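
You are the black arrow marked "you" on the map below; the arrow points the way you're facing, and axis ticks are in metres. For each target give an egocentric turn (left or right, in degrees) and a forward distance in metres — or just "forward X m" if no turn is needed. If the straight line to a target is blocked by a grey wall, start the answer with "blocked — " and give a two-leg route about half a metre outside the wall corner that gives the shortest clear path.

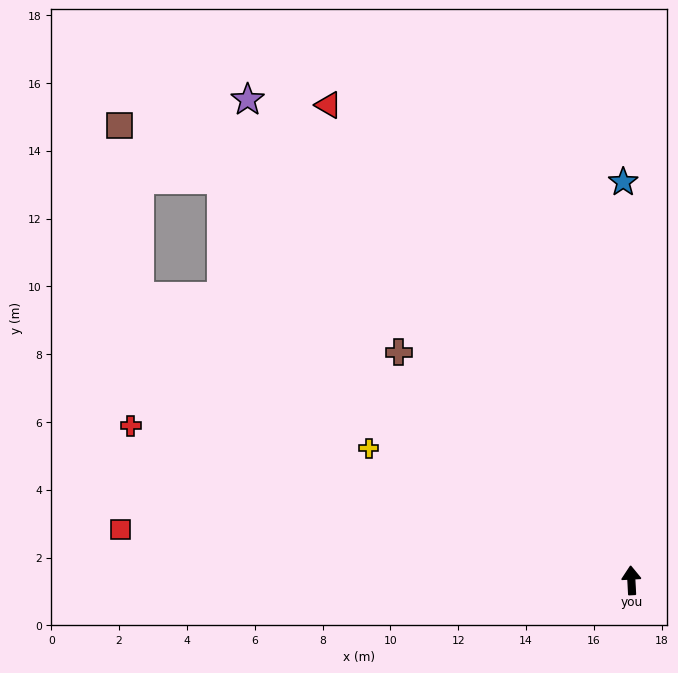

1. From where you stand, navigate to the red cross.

turn left 70°, forward 15.5 m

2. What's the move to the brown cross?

turn left 43°, forward 9.6 m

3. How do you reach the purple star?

turn left 36°, forward 18.1 m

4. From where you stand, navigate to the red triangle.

turn left 29°, forward 16.6 m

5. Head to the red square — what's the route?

turn left 81°, forward 15.1 m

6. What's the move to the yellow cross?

turn left 60°, forward 8.7 m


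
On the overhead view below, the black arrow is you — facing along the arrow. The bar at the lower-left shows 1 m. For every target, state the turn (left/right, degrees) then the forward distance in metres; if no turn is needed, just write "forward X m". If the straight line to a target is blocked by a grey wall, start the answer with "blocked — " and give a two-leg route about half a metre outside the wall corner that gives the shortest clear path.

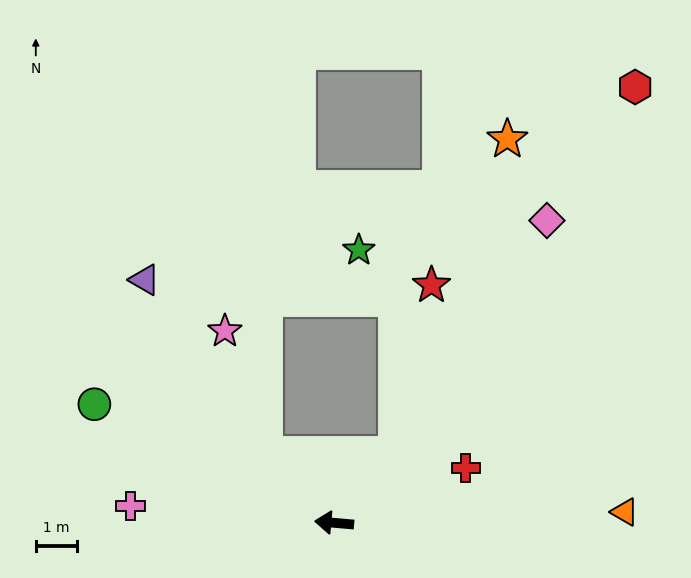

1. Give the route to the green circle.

turn right 21°, forward 6.5 m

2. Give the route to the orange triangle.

turn right 173°, forward 7.0 m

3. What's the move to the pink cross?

forward 4.9 m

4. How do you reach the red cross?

turn right 152°, forward 3.4 m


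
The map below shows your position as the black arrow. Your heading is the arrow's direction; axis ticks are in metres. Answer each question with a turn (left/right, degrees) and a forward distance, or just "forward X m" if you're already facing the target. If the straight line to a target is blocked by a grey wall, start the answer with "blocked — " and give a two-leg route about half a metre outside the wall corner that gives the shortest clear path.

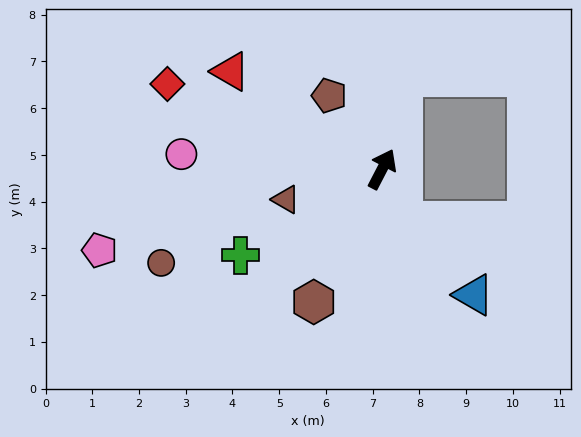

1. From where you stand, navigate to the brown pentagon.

turn left 63°, forward 1.9 m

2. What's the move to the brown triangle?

turn left 135°, forward 2.2 m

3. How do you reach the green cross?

turn left 149°, forward 3.6 m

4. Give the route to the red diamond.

turn left 96°, forward 4.9 m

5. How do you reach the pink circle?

turn left 113°, forward 4.3 m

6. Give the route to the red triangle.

turn left 85°, forward 3.9 m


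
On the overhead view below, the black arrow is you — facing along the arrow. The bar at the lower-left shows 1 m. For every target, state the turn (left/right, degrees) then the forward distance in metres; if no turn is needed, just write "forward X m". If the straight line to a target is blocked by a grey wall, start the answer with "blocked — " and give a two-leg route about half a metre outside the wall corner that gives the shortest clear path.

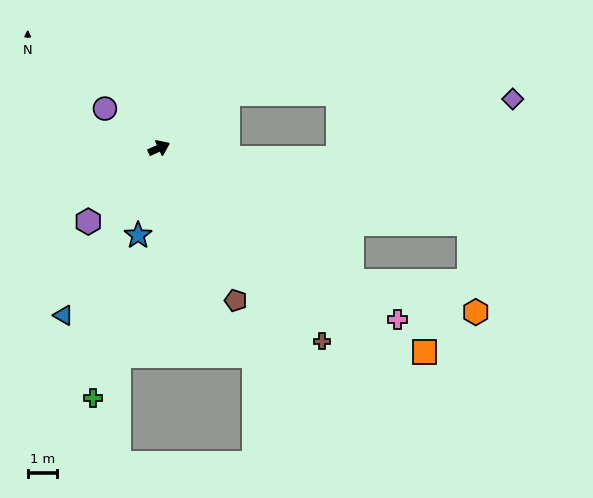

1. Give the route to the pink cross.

turn right 60°, forward 10.2 m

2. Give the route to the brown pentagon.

turn right 88°, forward 5.9 m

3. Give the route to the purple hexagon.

turn right 158°, forward 3.5 m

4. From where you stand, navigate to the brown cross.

turn right 74°, forward 8.8 m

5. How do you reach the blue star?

turn right 128°, forward 3.1 m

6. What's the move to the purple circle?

turn left 119°, forward 2.3 m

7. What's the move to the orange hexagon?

blocked — turn right 59°, forward 8.1 m, then turn left 20°, forward 4.4 m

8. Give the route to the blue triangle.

turn right 144°, forward 6.7 m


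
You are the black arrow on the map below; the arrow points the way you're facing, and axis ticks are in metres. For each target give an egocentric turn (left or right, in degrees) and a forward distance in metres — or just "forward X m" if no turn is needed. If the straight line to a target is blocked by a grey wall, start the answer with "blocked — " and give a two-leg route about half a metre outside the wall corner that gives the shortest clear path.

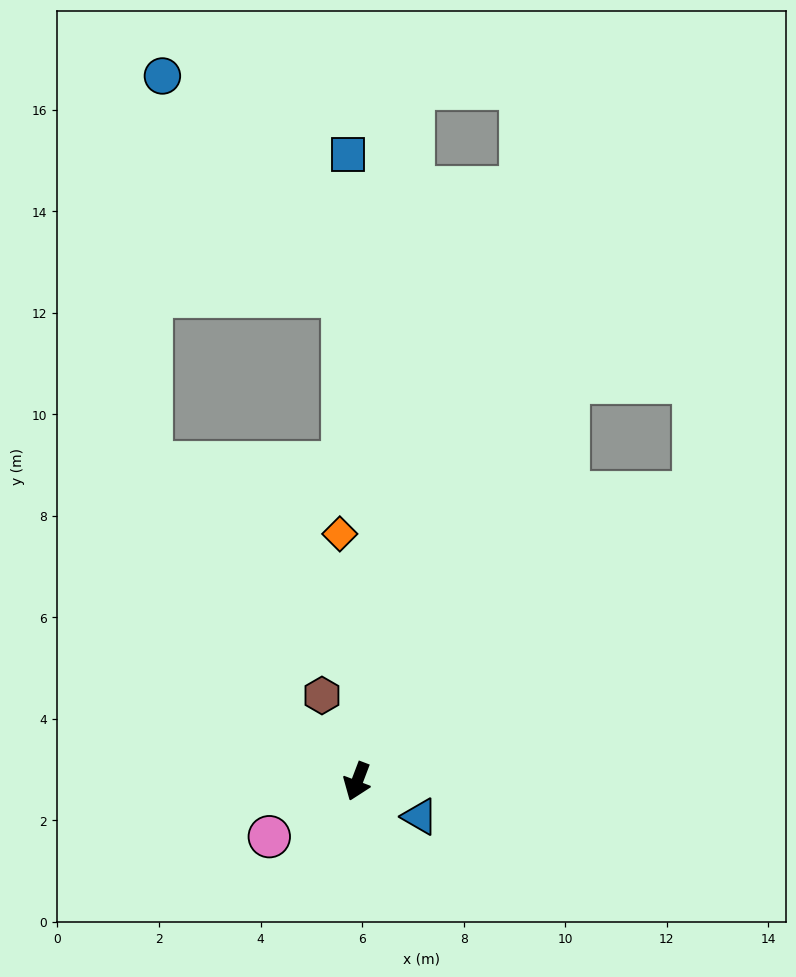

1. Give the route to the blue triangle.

turn left 81°, forward 1.4 m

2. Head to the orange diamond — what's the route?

turn right 155°, forward 4.9 m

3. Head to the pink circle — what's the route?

turn right 37°, forward 2.0 m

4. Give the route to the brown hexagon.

turn right 137°, forward 1.8 m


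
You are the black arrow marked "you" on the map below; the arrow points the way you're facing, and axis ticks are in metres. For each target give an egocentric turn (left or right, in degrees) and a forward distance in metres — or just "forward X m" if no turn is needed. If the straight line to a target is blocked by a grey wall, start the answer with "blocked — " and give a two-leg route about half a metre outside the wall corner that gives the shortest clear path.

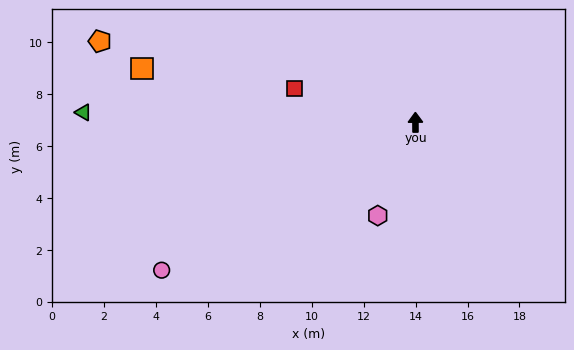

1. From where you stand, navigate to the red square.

turn left 74°, forward 4.8 m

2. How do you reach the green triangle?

turn left 88°, forward 12.8 m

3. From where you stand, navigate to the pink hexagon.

turn left 158°, forward 3.9 m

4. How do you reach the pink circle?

turn left 120°, forward 11.3 m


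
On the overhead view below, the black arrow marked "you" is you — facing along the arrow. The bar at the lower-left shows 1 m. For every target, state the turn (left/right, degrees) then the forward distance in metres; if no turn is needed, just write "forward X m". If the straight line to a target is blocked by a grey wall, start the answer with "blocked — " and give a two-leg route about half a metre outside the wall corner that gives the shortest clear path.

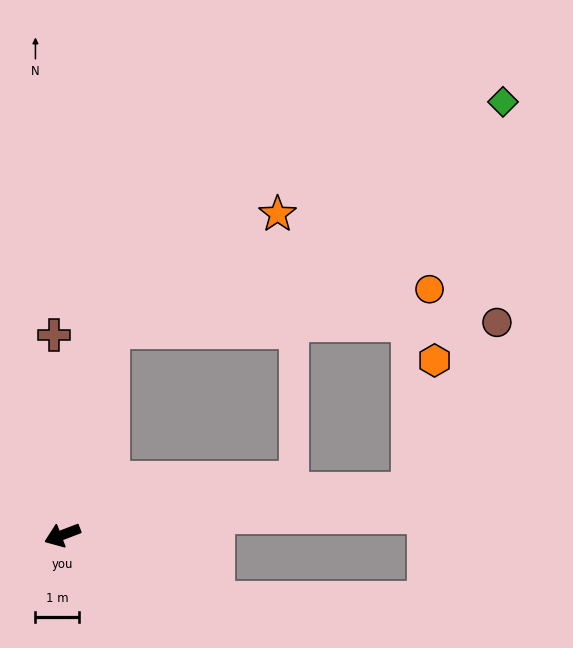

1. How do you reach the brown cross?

turn right 109°, forward 4.6 m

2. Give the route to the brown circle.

blocked — turn left 166°, forward 8.0 m, then turn left 56°, forward 4.4 m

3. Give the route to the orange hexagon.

blocked — turn left 166°, forward 8.0 m, then turn left 72°, forward 3.1 m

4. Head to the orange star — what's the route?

blocked — turn right 124°, forward 4.8 m, then turn right 42°, forward 4.7 m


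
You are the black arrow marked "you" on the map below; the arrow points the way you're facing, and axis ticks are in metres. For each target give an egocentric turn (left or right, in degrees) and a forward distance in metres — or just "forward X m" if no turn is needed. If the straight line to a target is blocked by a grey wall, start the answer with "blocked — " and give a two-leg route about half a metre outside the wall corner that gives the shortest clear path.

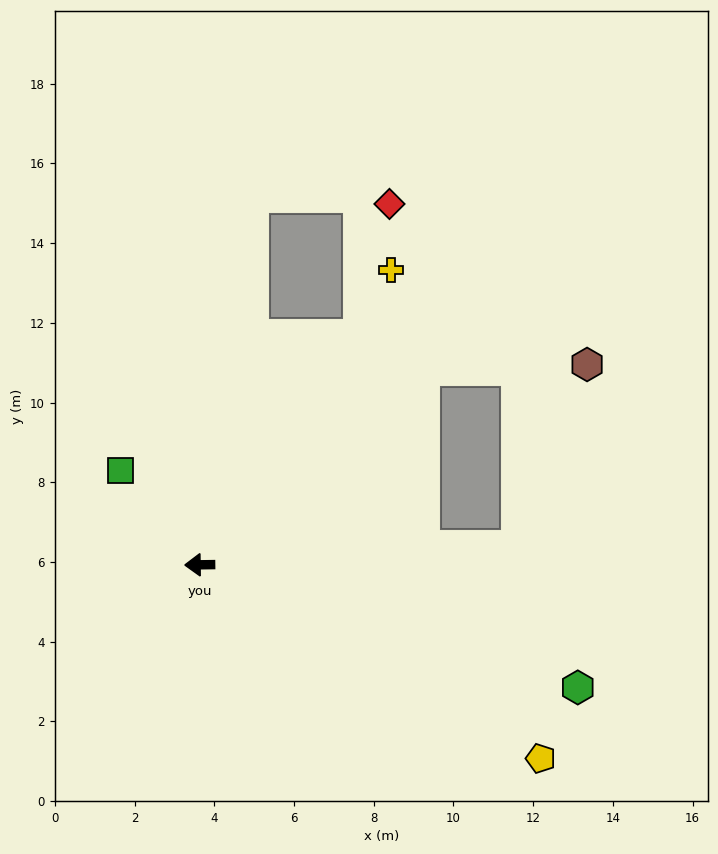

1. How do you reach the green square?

turn right 51°, forward 3.1 m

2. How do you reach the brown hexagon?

blocked — turn right 140°, forward 7.4 m, then turn right 39°, forward 4.1 m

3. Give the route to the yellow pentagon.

turn left 150°, forward 9.8 m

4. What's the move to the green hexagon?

turn left 161°, forward 10.0 m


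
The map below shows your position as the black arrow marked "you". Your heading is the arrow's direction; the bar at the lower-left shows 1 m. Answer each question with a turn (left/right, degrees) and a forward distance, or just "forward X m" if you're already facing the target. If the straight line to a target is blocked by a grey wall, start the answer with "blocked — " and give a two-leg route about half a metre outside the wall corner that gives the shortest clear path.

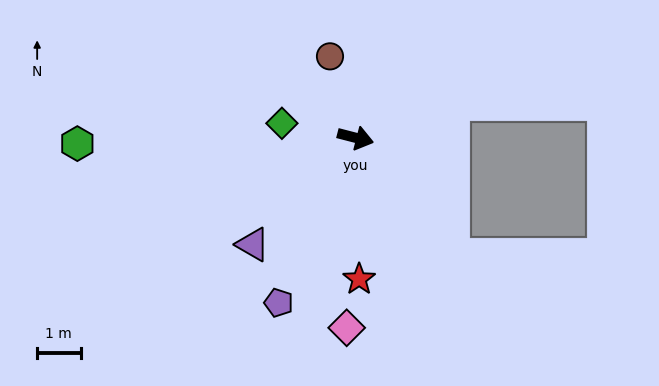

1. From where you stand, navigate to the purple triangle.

turn right 119°, forward 3.4 m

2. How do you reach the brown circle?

turn left 122°, forward 2.0 m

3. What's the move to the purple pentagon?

turn right 101°, forward 4.2 m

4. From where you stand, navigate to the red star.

turn right 74°, forward 3.3 m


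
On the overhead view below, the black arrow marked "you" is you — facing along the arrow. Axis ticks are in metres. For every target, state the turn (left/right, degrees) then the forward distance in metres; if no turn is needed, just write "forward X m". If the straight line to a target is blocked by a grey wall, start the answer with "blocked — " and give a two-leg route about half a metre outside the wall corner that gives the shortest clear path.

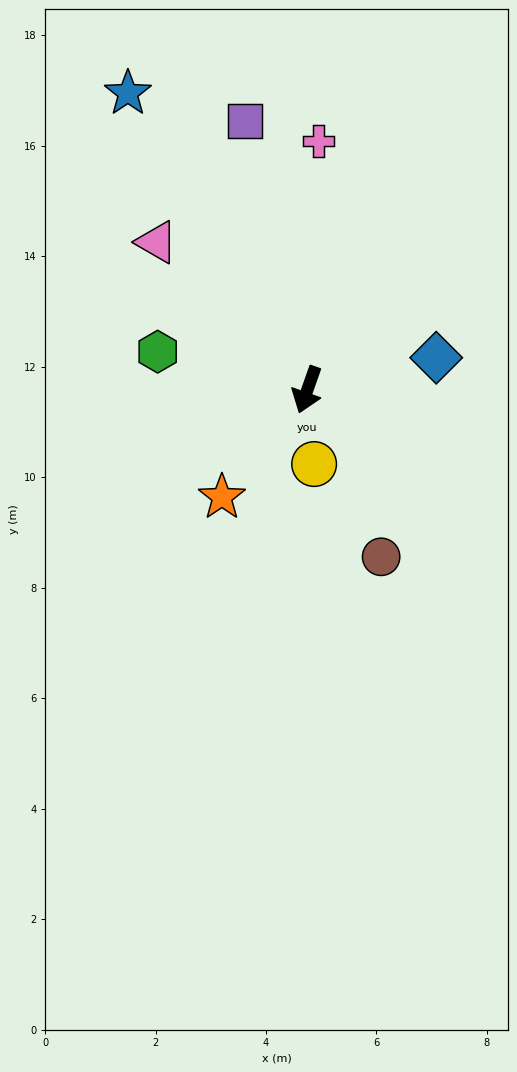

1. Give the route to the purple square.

turn right 147°, forward 5.0 m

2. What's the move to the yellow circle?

turn left 25°, forward 1.4 m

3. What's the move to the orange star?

turn right 19°, forward 2.5 m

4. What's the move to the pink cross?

turn right 163°, forward 4.5 m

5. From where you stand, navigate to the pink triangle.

turn right 115°, forward 3.8 m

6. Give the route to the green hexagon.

turn right 85°, forward 2.8 m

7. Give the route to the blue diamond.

turn left 123°, forward 2.4 m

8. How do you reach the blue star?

turn right 129°, forward 6.3 m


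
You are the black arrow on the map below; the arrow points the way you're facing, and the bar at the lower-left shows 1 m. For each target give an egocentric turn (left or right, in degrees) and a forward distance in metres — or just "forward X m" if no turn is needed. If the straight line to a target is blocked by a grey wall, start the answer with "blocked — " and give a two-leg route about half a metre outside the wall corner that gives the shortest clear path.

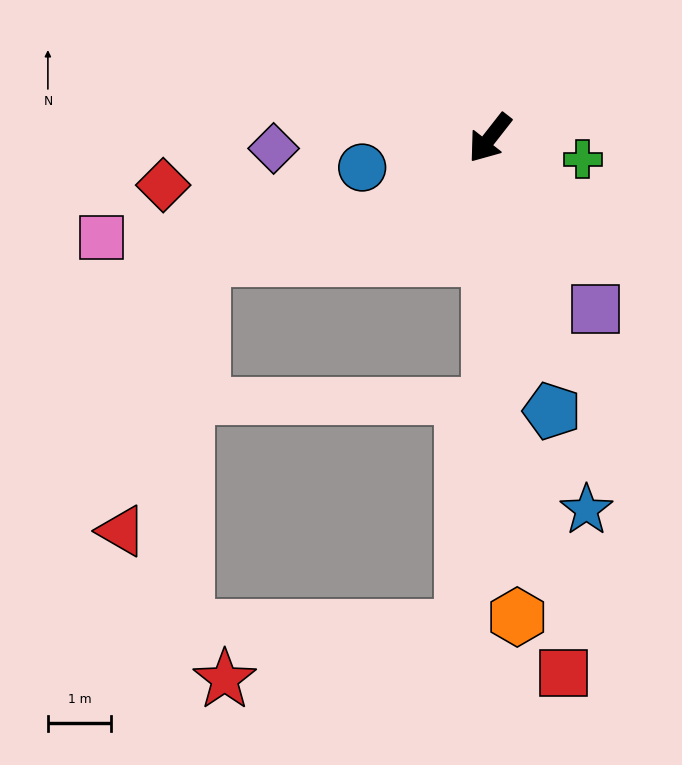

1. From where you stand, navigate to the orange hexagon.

turn left 41°, forward 7.6 m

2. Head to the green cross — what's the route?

turn left 115°, forward 1.5 m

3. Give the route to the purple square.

turn left 70°, forward 3.2 m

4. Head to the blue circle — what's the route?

turn right 39°, forward 2.1 m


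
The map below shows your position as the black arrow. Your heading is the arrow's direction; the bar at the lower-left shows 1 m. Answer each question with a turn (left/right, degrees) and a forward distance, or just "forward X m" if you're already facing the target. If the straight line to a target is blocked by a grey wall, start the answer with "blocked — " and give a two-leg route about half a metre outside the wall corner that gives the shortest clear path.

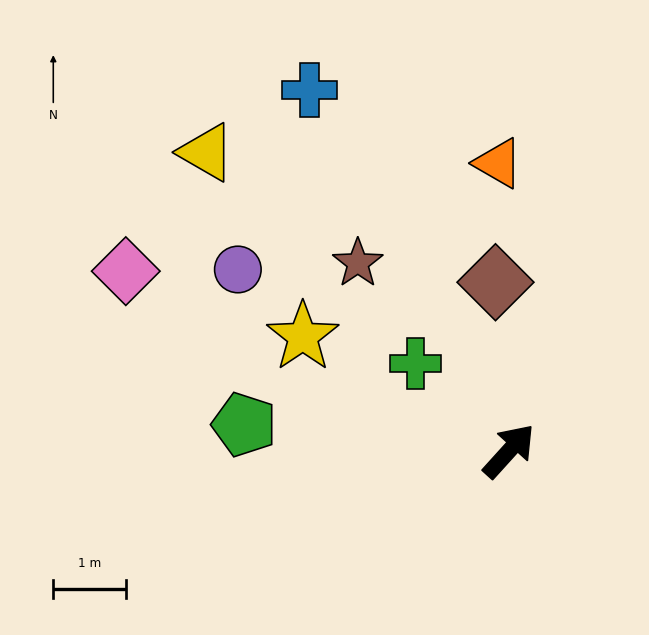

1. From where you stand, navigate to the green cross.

turn left 89°, forward 1.8 m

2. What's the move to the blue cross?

turn left 71°, forward 5.7 m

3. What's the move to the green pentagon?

turn left 126°, forward 3.7 m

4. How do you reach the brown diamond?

turn left 47°, forward 2.3 m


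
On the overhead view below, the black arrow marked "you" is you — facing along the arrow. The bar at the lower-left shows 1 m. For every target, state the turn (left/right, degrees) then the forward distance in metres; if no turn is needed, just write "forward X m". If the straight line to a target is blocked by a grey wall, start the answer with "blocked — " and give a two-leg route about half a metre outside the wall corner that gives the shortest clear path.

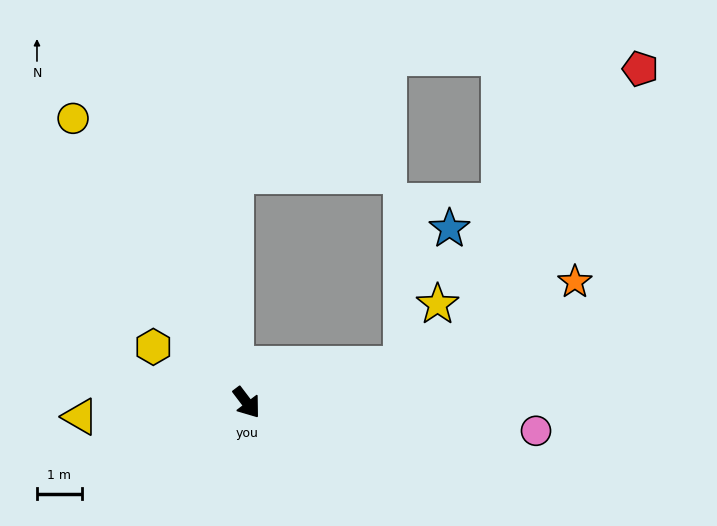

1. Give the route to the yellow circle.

turn left 174°, forward 7.4 m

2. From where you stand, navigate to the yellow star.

blocked — turn left 66°, forward 3.6 m, then turn left 47°, forward 1.6 m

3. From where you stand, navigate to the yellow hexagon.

turn right 158°, forward 2.4 m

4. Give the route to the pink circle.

turn left 47°, forward 6.5 m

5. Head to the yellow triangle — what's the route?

turn right 122°, forward 3.7 m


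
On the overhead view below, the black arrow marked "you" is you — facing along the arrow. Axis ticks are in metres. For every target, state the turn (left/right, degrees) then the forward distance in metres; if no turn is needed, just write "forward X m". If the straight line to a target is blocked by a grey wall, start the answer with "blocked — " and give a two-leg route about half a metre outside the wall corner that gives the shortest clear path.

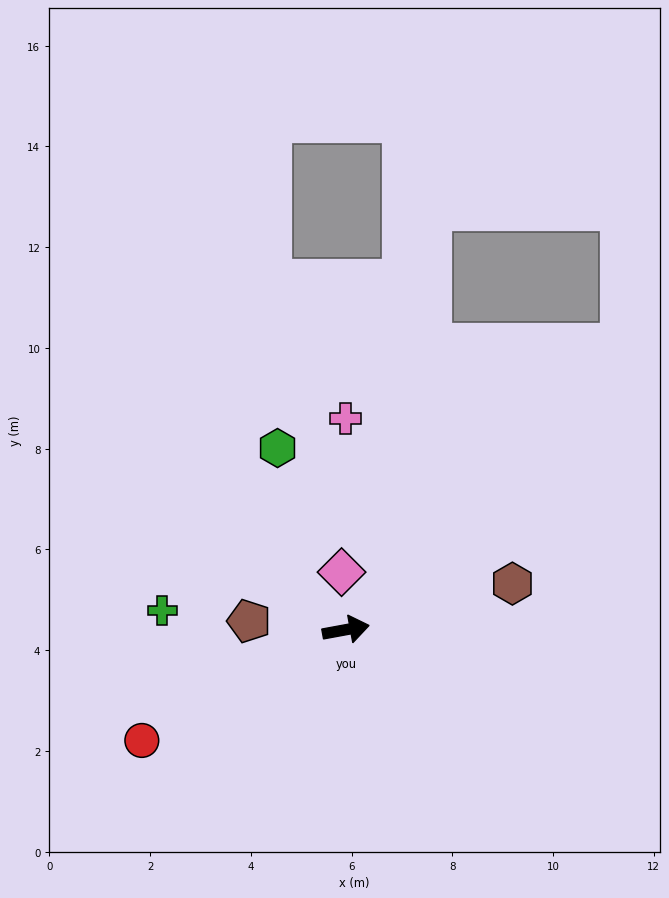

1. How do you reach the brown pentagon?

turn left 164°, forward 1.9 m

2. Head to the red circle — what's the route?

turn right 162°, forward 4.6 m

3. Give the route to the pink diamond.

turn left 84°, forward 1.1 m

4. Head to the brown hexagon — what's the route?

turn left 5°, forward 3.4 m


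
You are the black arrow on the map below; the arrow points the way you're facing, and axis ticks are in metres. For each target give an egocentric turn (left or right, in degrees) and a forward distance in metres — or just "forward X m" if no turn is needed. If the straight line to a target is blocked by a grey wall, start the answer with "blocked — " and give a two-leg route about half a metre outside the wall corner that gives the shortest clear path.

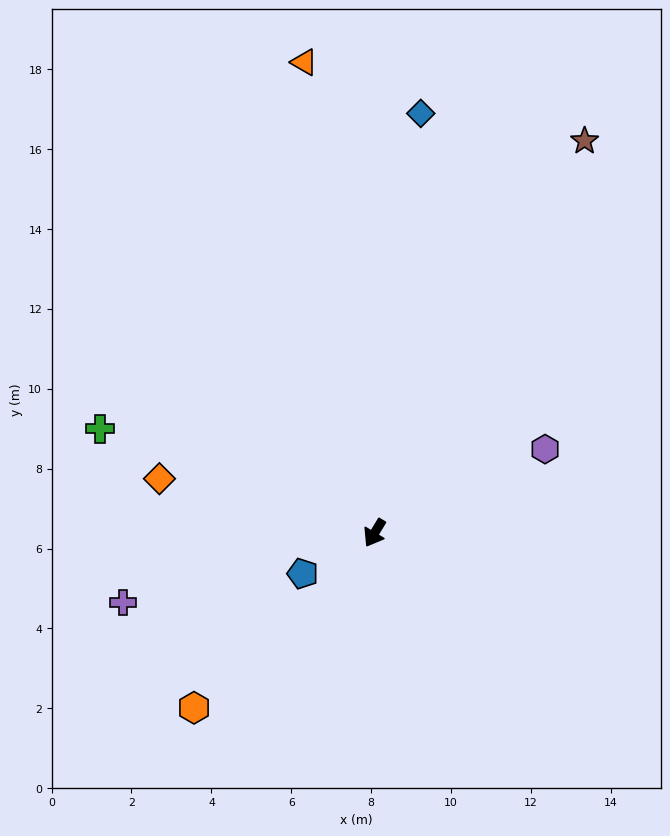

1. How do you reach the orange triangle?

turn right 140°, forward 11.9 m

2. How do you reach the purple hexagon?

turn left 147°, forward 4.8 m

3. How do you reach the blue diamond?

turn right 155°, forward 10.6 m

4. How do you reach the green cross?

turn right 80°, forward 7.4 m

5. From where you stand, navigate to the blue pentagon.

turn right 29°, forward 2.1 m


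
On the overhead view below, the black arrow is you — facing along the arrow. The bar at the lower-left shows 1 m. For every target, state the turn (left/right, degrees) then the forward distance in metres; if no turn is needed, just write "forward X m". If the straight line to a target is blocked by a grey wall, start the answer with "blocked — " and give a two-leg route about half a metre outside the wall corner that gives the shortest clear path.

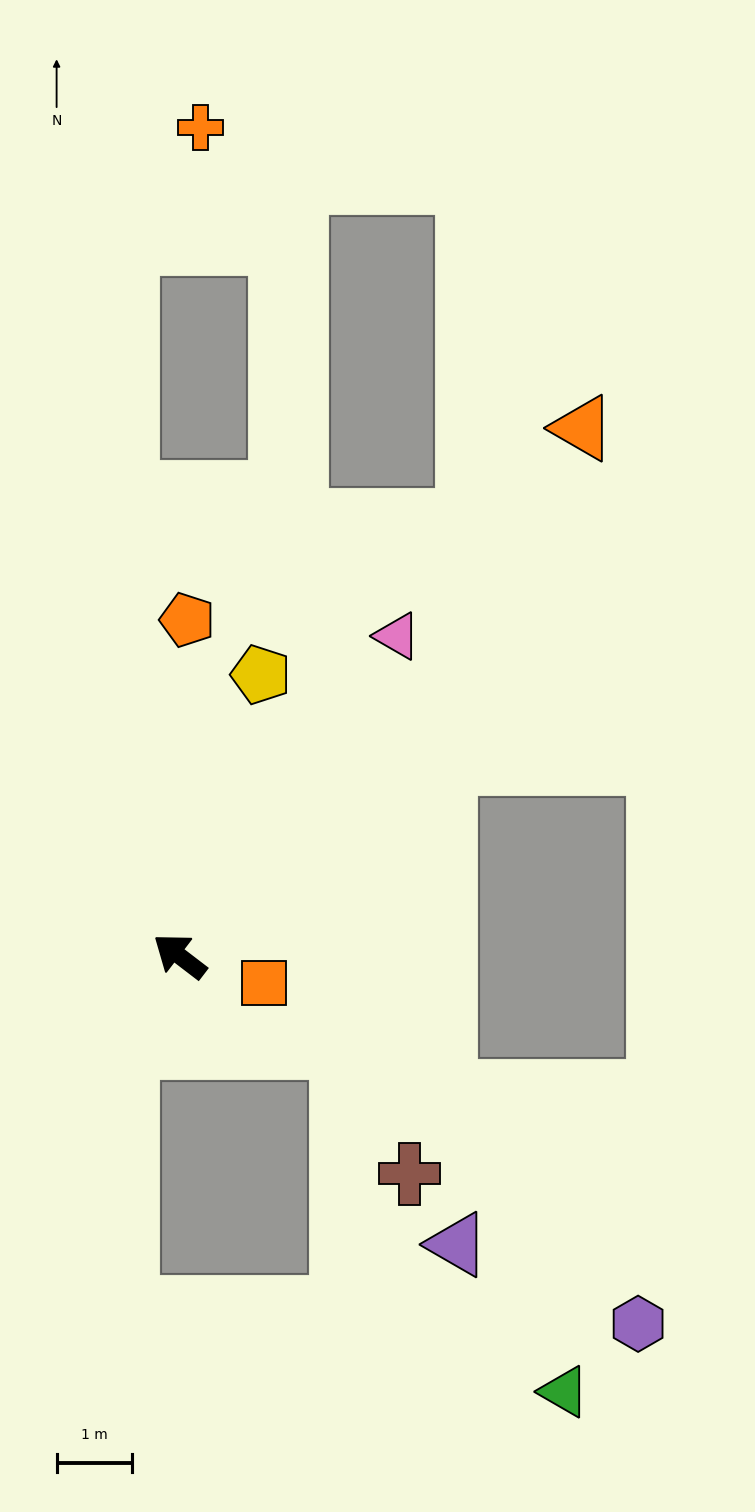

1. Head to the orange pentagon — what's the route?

turn right 54°, forward 4.4 m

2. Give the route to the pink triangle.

turn right 87°, forward 5.1 m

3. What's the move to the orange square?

turn right 160°, forward 1.2 m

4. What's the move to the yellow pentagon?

turn right 69°, forward 3.9 m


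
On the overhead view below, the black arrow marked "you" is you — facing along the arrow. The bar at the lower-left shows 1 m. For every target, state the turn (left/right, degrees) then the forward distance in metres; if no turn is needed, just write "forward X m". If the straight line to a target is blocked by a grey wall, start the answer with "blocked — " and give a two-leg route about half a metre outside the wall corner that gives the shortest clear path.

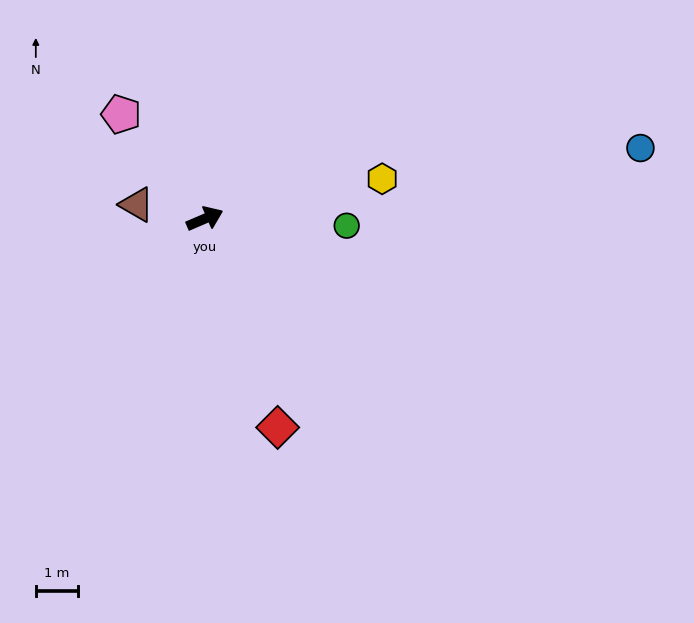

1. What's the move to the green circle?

turn right 26°, forward 3.4 m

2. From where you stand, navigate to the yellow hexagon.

turn right 11°, forward 4.3 m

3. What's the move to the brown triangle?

turn left 145°, forward 1.6 m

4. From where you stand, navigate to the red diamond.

turn right 94°, forward 5.2 m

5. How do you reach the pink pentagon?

turn left 105°, forward 3.2 m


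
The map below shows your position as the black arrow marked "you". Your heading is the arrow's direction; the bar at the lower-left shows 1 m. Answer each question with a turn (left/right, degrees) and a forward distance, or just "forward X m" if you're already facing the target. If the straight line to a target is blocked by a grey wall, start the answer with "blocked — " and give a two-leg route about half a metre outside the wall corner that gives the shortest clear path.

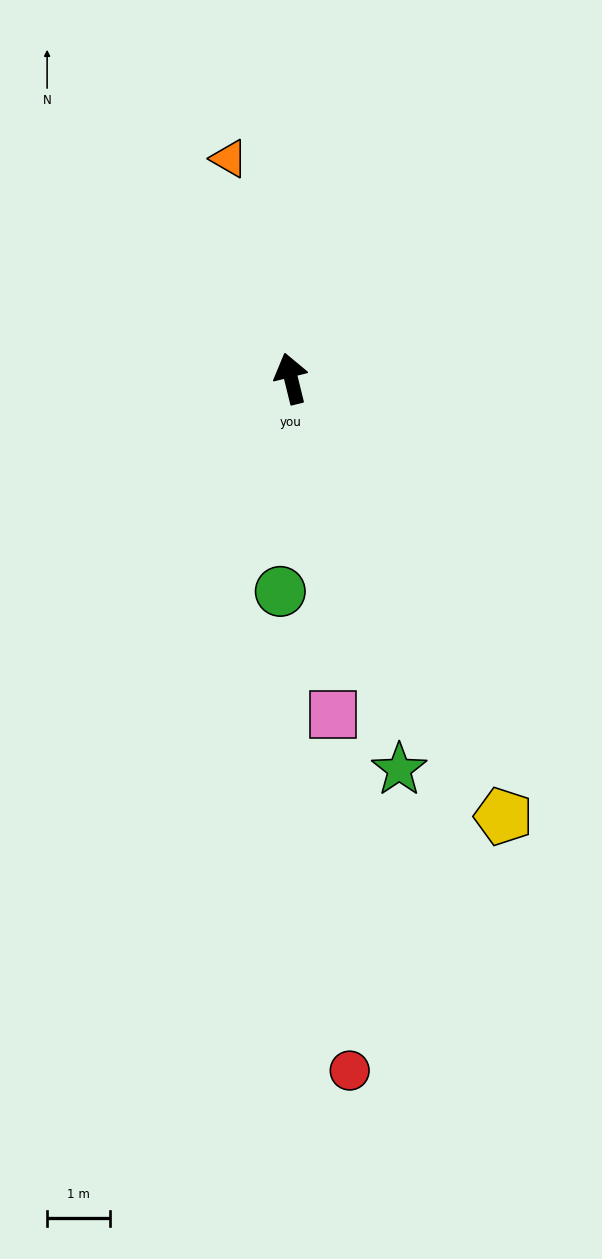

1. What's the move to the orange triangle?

forward 3.6 m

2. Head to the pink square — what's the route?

turn left 173°, forward 5.4 m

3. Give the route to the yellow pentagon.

turn right 168°, forward 7.8 m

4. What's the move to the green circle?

turn left 163°, forward 3.4 m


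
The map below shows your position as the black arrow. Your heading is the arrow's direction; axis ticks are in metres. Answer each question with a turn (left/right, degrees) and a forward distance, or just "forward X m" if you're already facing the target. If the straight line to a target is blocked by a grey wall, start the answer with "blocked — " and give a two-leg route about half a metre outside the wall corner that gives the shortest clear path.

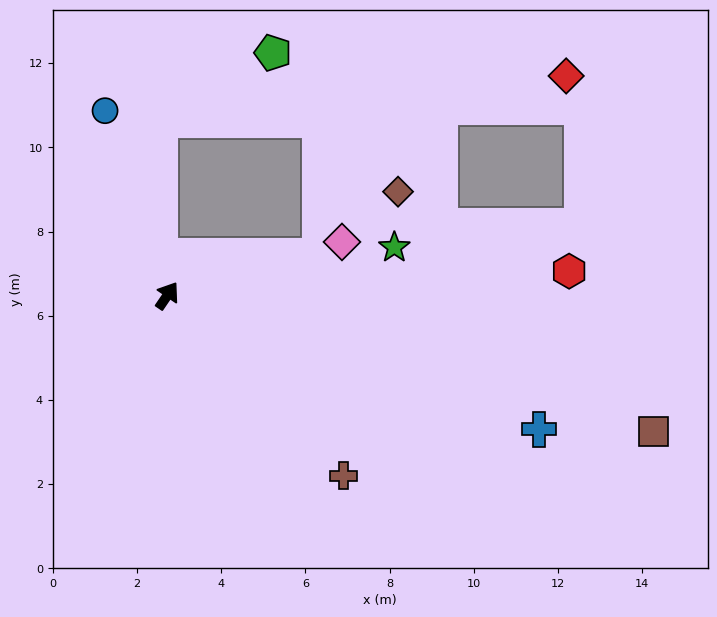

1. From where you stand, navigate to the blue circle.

turn left 53°, forward 4.6 m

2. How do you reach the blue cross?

turn right 76°, forward 9.4 m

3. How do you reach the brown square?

turn right 71°, forward 12.0 m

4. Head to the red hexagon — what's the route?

turn right 52°, forward 9.6 m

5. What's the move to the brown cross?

turn right 101°, forward 6.0 m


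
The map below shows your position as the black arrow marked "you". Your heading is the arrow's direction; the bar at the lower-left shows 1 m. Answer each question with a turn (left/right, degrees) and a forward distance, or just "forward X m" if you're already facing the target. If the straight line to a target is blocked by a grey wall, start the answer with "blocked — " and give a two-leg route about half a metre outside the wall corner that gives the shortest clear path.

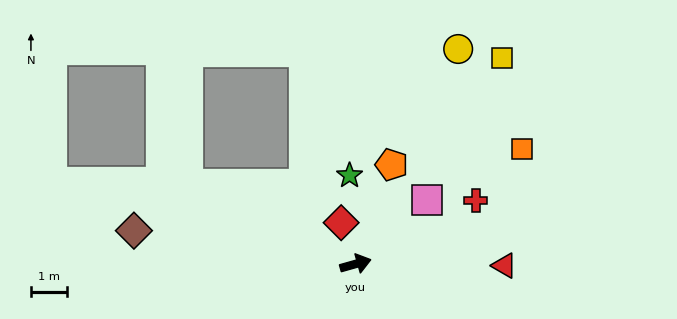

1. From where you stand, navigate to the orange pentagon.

turn left 54°, forward 2.9 m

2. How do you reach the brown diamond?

turn left 156°, forward 6.2 m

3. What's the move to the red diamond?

turn left 94°, forward 1.2 m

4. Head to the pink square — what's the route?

turn left 26°, forward 2.6 m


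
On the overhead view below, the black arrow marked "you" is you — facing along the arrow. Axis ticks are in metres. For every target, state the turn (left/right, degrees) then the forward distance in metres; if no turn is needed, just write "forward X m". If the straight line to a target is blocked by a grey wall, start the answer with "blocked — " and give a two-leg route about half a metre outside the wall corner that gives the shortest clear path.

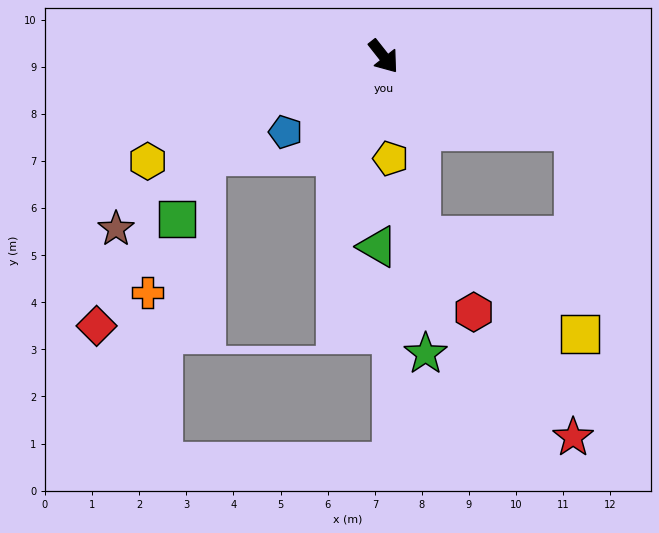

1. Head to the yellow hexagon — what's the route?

turn right 104°, forward 5.5 m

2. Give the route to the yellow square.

blocked — turn left 30°, forward 4.3 m, then turn right 67°, forward 4.3 m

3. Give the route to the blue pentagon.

turn right 91°, forward 2.6 m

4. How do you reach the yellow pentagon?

turn right 34°, forward 2.2 m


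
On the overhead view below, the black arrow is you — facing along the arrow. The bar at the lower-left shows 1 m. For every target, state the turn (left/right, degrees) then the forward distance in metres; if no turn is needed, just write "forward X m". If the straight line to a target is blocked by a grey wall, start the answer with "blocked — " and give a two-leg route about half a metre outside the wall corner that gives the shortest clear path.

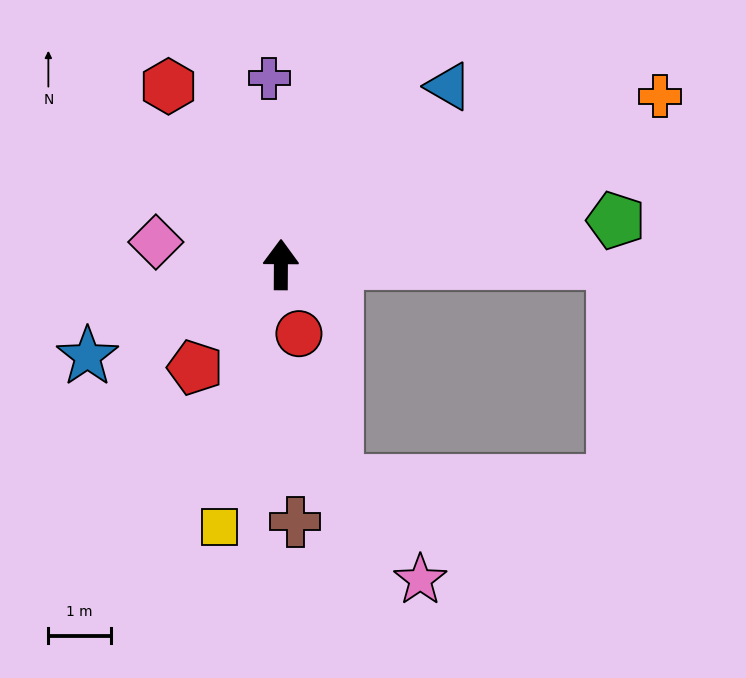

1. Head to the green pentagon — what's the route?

turn right 82°, forward 5.4 m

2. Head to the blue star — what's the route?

turn left 116°, forward 3.4 m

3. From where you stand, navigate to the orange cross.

turn right 66°, forward 6.7 m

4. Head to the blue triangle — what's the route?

turn right 43°, forward 3.9 m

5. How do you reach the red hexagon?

turn left 33°, forward 3.4 m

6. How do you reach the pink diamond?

turn left 80°, forward 2.0 m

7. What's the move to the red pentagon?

turn left 141°, forward 2.1 m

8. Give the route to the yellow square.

turn left 167°, forward 4.3 m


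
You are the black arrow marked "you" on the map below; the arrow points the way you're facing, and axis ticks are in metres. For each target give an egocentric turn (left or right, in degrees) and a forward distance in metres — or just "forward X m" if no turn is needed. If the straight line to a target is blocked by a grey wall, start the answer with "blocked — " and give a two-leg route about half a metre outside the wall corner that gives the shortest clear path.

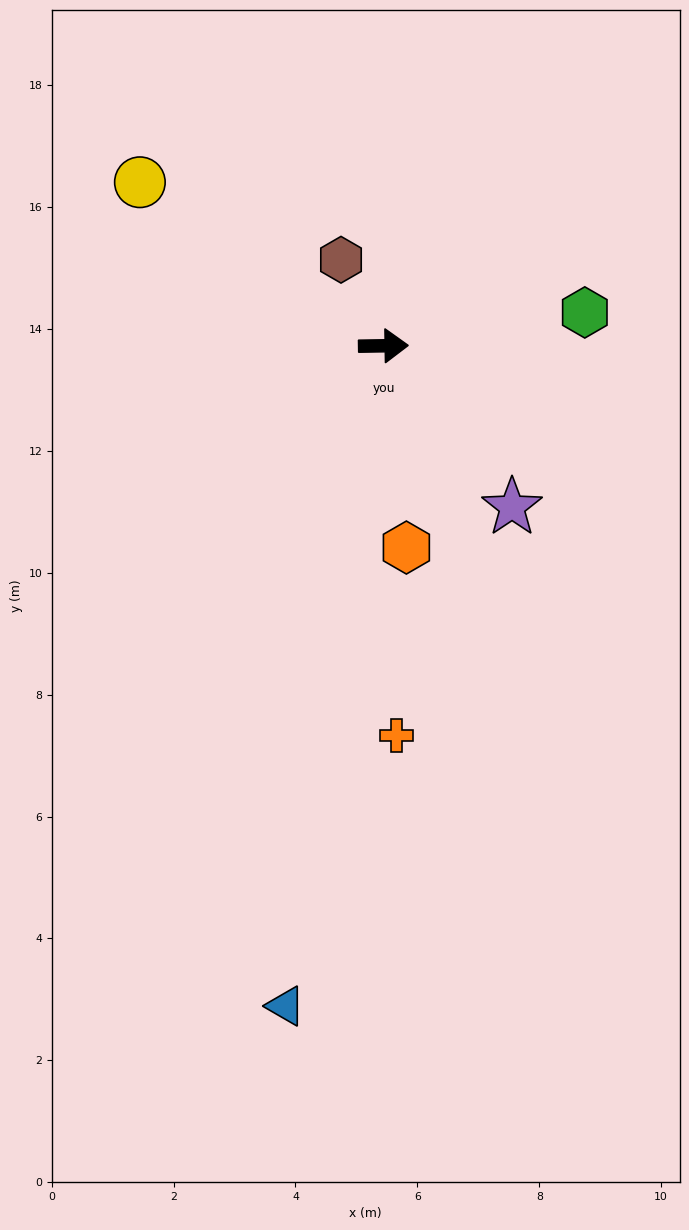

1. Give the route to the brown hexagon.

turn left 115°, forward 1.6 m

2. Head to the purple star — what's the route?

turn right 52°, forward 3.4 m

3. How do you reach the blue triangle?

turn right 99°, forward 11.0 m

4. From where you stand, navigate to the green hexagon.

turn left 9°, forward 3.4 m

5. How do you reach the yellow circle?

turn left 145°, forward 4.8 m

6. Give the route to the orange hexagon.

turn right 84°, forward 3.3 m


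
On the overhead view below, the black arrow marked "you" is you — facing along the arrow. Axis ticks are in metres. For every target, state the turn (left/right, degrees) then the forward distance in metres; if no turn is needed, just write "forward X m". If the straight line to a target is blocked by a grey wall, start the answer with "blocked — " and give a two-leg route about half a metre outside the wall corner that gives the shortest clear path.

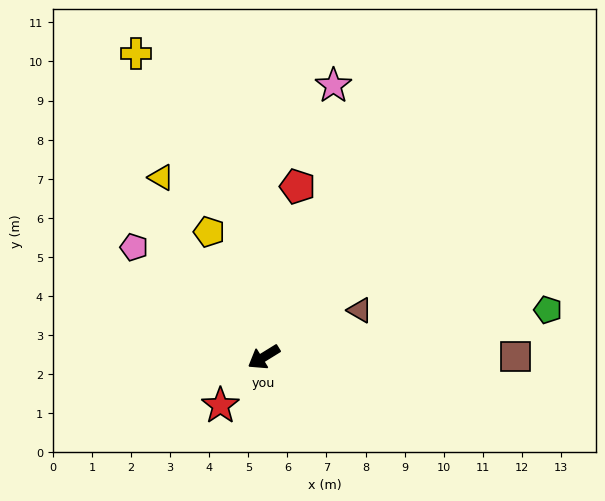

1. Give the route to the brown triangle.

turn left 174°, forward 2.7 m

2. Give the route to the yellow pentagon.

turn right 98°, forward 3.5 m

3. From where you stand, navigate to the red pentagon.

turn right 133°, forward 4.4 m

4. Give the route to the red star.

turn left 17°, forward 1.7 m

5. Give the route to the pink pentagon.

turn right 72°, forward 4.3 m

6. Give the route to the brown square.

turn left 148°, forward 6.4 m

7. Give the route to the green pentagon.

turn left 158°, forward 7.4 m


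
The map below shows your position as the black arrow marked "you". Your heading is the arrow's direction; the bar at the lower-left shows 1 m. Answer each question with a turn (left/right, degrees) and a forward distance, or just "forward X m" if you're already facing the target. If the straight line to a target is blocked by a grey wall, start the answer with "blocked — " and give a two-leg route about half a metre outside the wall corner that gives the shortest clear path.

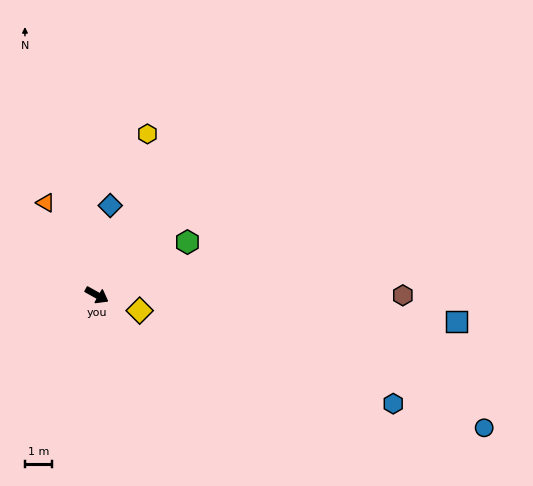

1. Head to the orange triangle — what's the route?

turn left 148°, forward 3.9 m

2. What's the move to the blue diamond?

turn left 111°, forward 3.4 m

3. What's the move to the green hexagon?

turn left 60°, forward 3.9 m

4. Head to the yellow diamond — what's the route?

turn left 9°, forward 1.7 m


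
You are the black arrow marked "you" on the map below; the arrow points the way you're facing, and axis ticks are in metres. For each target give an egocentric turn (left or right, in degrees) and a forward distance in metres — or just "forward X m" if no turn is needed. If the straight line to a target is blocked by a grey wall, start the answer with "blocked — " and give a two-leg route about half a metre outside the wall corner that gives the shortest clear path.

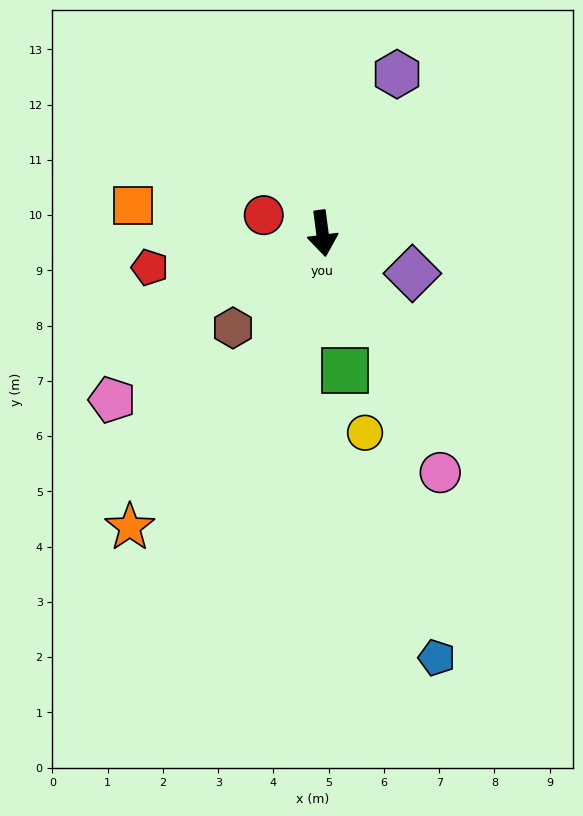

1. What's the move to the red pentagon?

turn right 86°, forward 3.2 m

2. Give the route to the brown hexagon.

turn right 51°, forward 2.4 m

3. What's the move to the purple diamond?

turn left 59°, forward 1.8 m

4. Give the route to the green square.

forward 2.5 m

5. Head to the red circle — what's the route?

turn right 115°, forward 1.1 m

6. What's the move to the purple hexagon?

turn left 147°, forward 3.2 m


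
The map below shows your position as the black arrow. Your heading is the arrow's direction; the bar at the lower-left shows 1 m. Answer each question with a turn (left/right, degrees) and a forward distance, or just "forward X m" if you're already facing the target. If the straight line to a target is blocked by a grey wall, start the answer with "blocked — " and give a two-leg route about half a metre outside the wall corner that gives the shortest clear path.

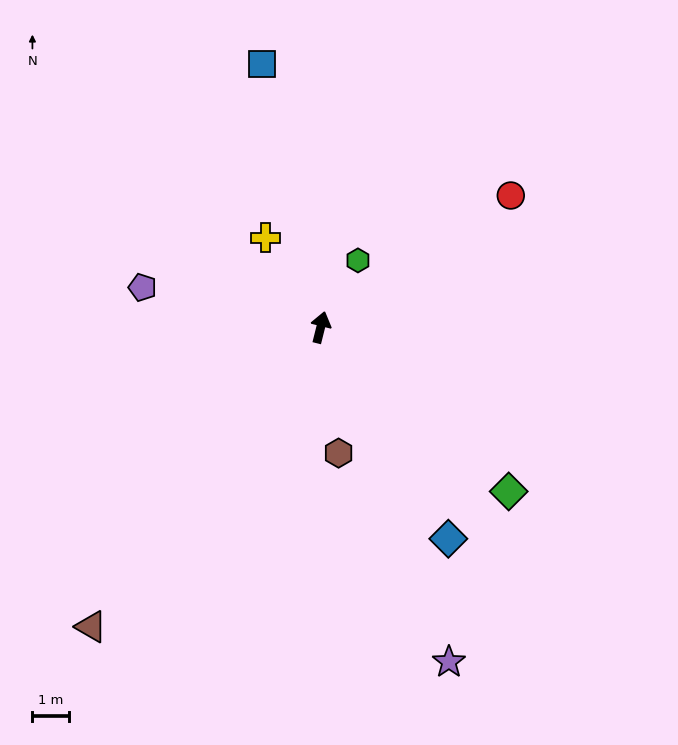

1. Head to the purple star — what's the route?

turn right 145°, forward 9.8 m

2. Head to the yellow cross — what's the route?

turn left 46°, forward 2.9 m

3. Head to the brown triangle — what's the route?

turn left 157°, forward 10.3 m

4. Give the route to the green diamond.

turn right 117°, forward 6.8 m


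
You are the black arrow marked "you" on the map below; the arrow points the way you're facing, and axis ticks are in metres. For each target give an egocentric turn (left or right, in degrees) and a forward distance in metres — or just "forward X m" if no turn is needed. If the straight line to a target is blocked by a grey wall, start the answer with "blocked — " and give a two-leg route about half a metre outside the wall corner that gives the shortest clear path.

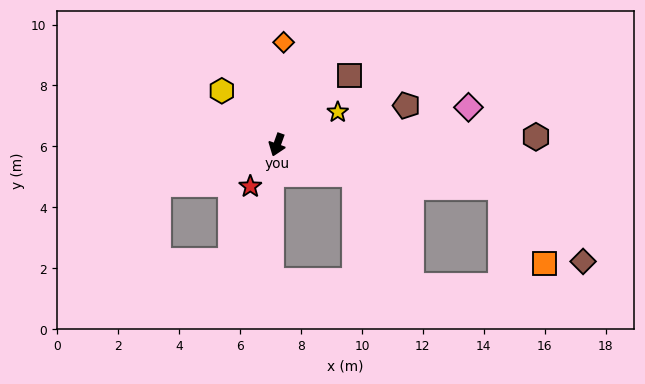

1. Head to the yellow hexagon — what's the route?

turn right 115°, forward 2.5 m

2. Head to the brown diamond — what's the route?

blocked — turn left 99°, forward 7.5 m, then turn right 31°, forward 3.6 m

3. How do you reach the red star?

turn right 13°, forward 1.6 m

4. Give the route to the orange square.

blocked — turn left 99°, forward 7.5 m, then turn right 49°, forward 2.9 m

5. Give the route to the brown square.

turn left 153°, forward 3.3 m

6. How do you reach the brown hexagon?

turn left 112°, forward 8.5 m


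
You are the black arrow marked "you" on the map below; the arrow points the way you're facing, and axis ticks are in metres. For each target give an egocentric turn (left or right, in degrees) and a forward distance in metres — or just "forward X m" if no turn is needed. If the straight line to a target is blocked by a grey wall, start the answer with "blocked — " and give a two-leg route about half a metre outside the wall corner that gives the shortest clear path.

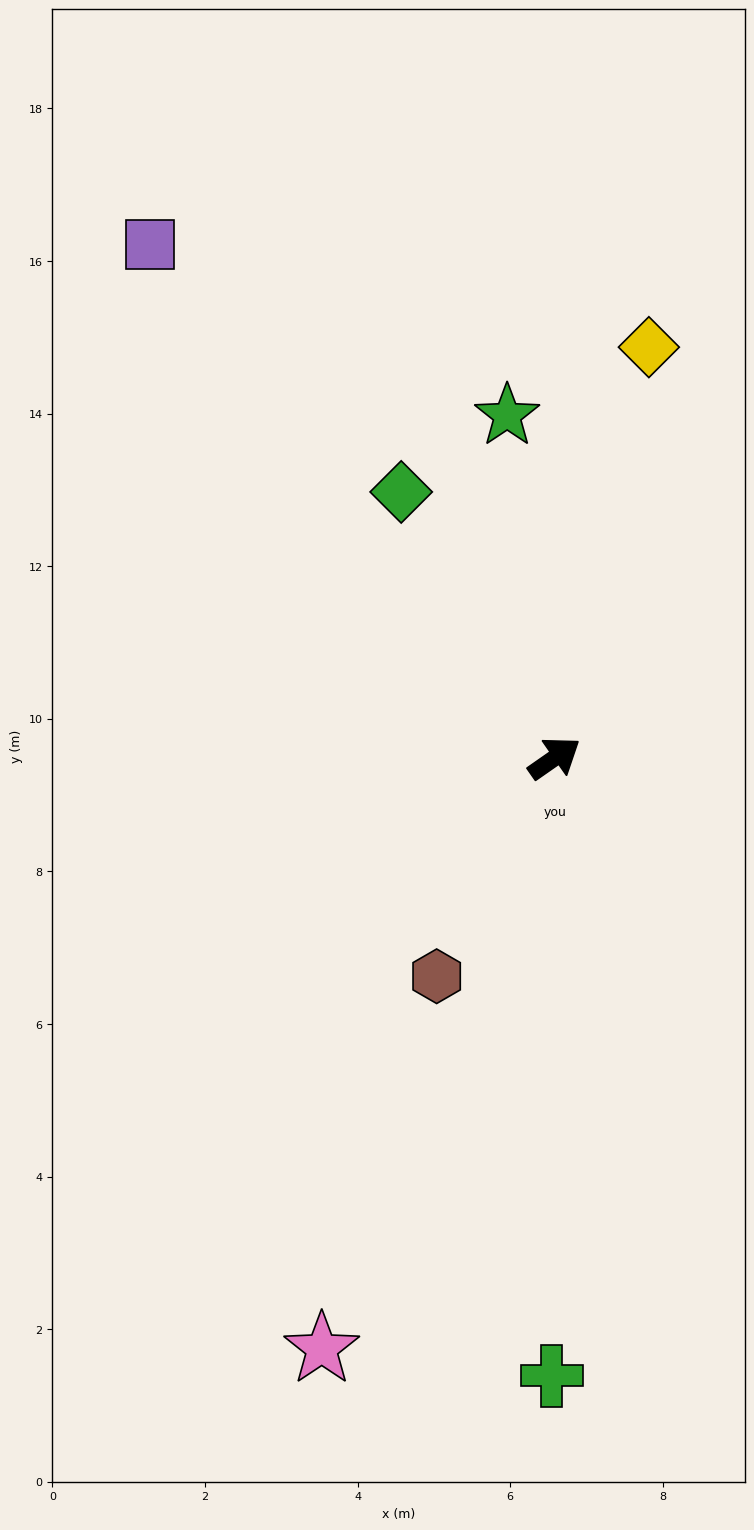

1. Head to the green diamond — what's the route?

turn left 85°, forward 4.0 m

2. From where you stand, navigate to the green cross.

turn right 125°, forward 8.1 m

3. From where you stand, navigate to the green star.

turn left 63°, forward 4.5 m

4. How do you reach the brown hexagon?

turn right 153°, forward 3.3 m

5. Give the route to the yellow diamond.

turn left 42°, forward 5.5 m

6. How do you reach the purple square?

turn left 93°, forward 8.6 m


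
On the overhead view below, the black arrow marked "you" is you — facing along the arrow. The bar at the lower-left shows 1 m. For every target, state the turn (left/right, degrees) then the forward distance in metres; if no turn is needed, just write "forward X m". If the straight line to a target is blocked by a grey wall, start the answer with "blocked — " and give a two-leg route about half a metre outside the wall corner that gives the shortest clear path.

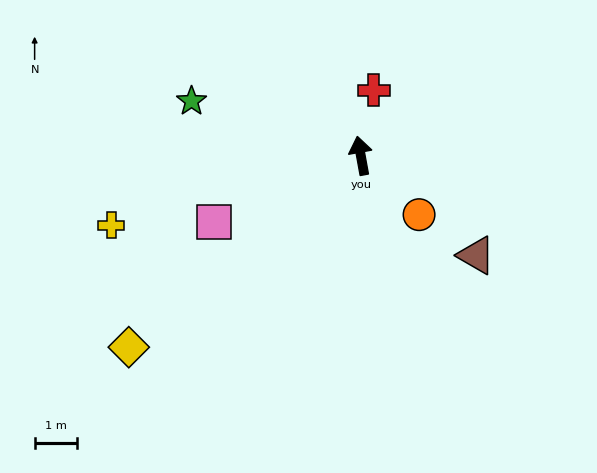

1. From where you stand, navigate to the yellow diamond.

turn left 119°, forward 7.1 m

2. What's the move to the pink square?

turn left 104°, forward 3.8 m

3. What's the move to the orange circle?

turn right 146°, forward 1.9 m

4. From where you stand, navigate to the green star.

turn left 62°, forward 4.2 m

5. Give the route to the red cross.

turn right 22°, forward 1.6 m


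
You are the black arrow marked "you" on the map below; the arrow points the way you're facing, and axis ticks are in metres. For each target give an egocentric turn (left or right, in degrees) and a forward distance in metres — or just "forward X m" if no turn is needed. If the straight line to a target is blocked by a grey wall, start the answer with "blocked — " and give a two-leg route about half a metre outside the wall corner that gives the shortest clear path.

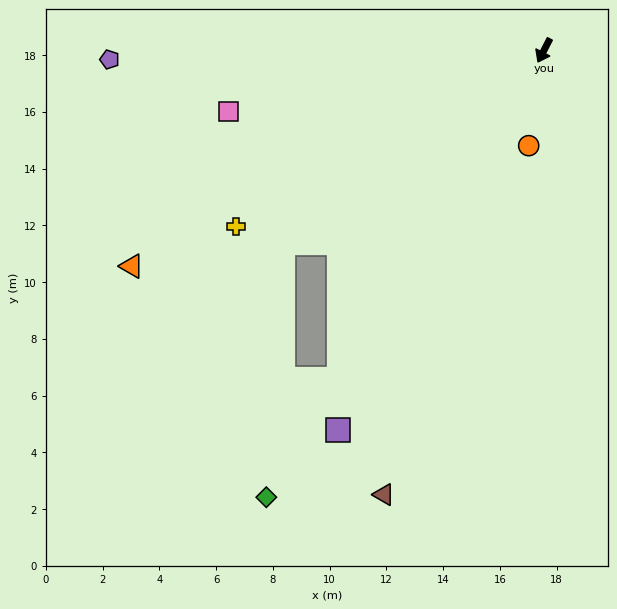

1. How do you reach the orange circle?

turn left 18°, forward 3.4 m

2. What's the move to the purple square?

forward 15.2 m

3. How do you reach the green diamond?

turn right 5°, forward 18.5 m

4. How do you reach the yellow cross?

turn right 33°, forward 12.5 m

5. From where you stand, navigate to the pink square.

turn right 52°, forward 11.3 m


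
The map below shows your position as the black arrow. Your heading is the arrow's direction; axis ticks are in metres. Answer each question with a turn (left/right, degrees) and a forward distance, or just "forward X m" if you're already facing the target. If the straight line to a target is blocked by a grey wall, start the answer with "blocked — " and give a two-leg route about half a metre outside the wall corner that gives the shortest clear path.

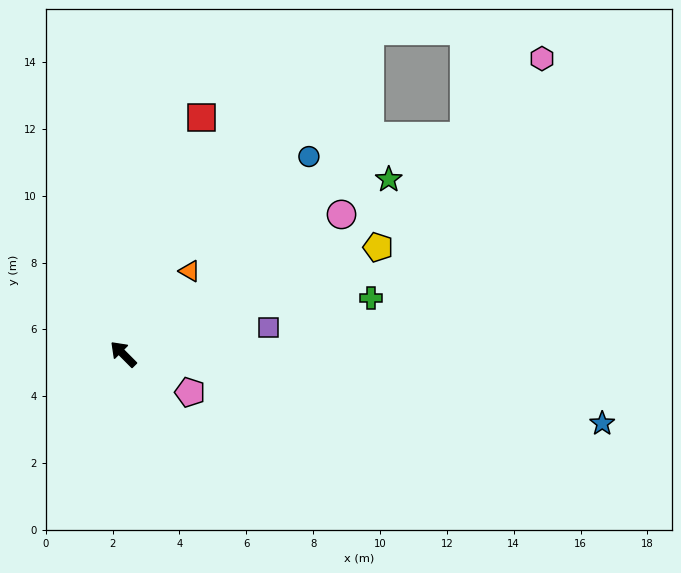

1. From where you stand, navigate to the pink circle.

turn right 102°, forward 7.8 m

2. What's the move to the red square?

turn right 63°, forward 7.5 m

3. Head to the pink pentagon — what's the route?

turn right 165°, forward 2.3 m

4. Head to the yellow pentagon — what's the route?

turn right 112°, forward 8.3 m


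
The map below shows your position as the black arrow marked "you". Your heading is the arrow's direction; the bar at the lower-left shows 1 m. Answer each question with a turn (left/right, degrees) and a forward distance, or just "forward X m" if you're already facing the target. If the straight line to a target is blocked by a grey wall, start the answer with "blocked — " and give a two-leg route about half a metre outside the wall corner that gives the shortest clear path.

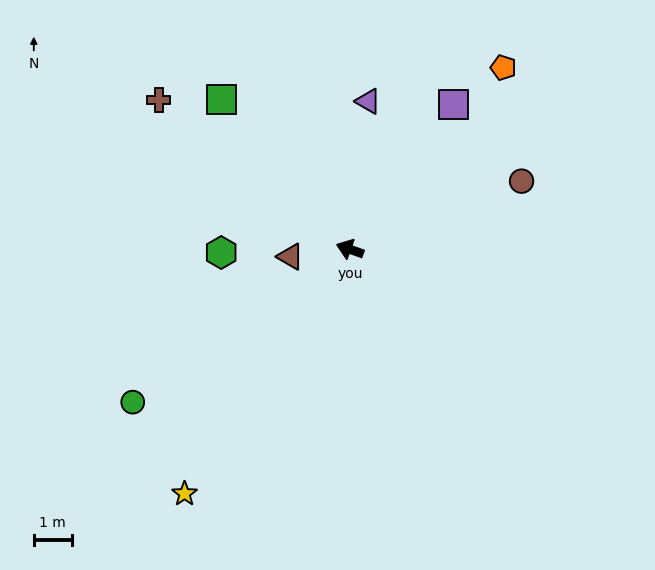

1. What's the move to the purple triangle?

turn right 77°, forward 3.9 m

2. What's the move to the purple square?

turn right 106°, forward 4.7 m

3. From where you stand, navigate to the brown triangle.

turn left 27°, forward 1.6 m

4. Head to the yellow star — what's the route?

turn left 76°, forward 7.8 m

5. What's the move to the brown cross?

turn right 18°, forward 6.4 m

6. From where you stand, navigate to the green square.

turn right 30°, forward 5.2 m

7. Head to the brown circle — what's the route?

turn right 139°, forward 4.9 m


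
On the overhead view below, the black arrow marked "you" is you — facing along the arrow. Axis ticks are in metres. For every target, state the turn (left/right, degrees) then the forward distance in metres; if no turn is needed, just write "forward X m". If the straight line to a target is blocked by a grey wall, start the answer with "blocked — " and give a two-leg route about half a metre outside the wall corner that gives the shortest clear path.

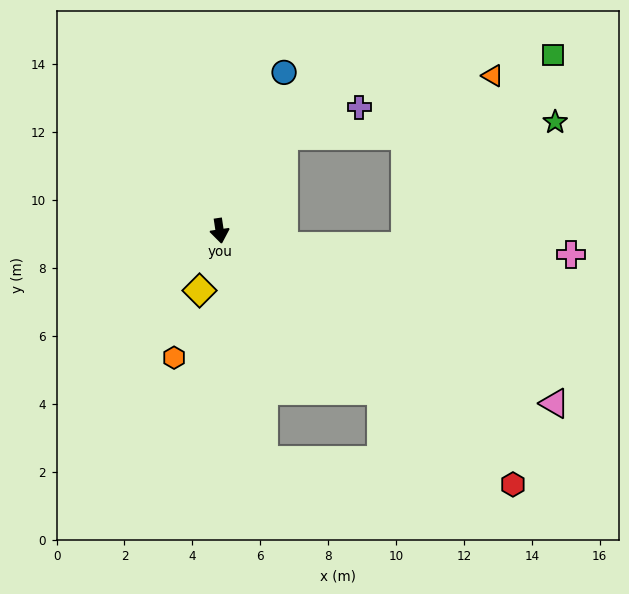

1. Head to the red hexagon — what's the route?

turn left 41°, forward 11.4 m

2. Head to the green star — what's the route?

blocked — turn left 137°, forward 3.4 m, then turn right 53°, forward 8.0 m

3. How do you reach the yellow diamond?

turn right 27°, forward 1.9 m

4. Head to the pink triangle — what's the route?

turn left 54°, forward 11.1 m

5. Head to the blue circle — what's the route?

turn left 149°, forward 5.0 m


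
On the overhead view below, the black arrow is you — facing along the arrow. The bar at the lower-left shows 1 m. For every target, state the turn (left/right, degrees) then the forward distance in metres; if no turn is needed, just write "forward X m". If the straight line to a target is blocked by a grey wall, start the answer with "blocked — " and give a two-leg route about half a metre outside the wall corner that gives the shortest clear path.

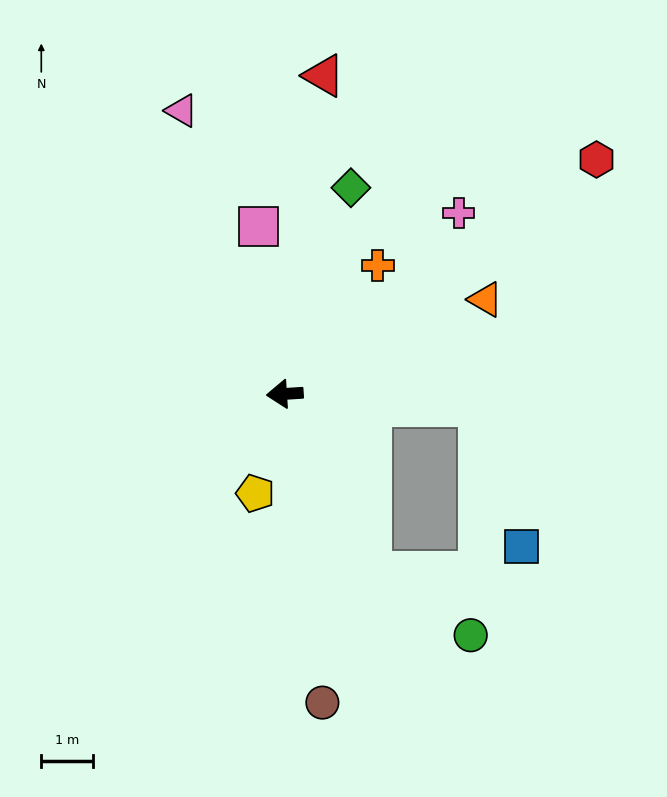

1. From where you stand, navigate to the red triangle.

turn right 101°, forward 6.2 m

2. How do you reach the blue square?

blocked — turn left 173°, forward 3.8 m, then turn right 71°, forward 2.8 m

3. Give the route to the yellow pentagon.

turn left 70°, forward 2.0 m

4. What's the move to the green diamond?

turn right 111°, forward 4.2 m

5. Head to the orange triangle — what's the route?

turn right 158°, forward 4.3 m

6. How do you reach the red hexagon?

turn right 147°, forward 7.5 m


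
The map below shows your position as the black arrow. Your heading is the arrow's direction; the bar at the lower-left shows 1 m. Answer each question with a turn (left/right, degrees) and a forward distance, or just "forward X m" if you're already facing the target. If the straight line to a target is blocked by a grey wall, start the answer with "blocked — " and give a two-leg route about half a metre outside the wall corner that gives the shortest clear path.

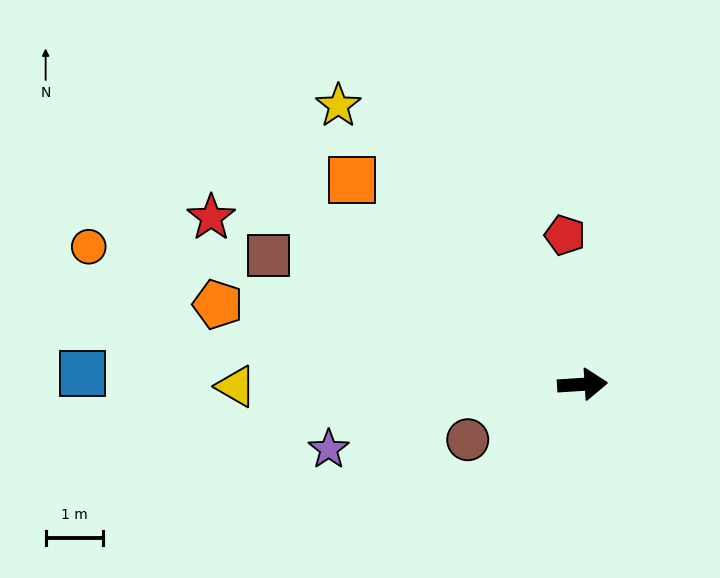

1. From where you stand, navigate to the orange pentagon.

turn left 164°, forward 6.5 m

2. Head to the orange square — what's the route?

turn left 135°, forward 5.4 m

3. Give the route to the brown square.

turn left 154°, forward 5.9 m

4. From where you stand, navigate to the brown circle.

turn right 158°, forward 2.2 m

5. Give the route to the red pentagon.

turn left 93°, forward 2.6 m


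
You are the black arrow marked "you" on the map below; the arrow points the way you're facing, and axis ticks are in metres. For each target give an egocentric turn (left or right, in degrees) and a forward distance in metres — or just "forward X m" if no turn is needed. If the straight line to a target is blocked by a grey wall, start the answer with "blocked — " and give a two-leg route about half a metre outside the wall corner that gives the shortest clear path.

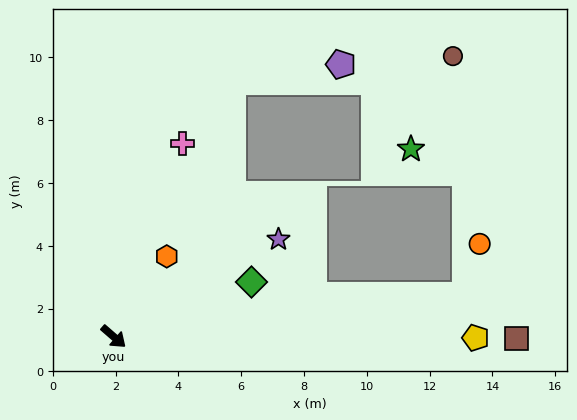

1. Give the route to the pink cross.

turn left 111°, forward 6.5 m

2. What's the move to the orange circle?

blocked — turn left 48°, forward 11.3 m, then turn left 67°, forward 1.7 m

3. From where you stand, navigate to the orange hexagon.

turn left 97°, forward 3.1 m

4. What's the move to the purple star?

turn left 72°, forward 6.1 m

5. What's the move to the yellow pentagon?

turn left 41°, forward 11.5 m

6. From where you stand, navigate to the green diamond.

turn left 63°, forward 4.7 m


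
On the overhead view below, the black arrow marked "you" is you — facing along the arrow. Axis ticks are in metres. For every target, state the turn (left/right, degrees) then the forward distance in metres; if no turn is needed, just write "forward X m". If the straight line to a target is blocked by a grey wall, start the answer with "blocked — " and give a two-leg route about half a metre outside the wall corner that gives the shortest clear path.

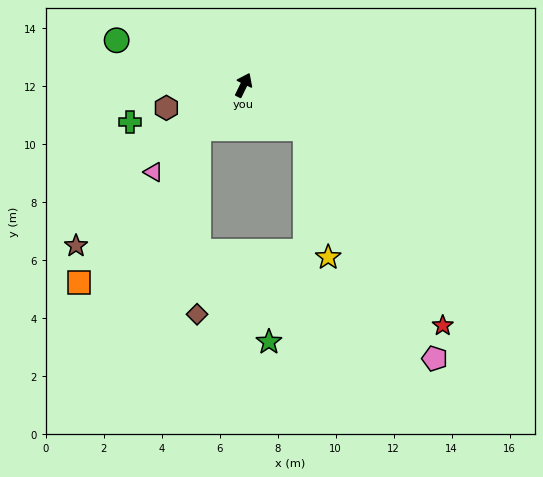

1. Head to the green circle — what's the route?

turn left 97°, forward 4.6 m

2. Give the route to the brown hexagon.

turn left 132°, forward 2.8 m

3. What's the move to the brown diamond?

blocked — turn left 160°, forward 2.2 m, then turn left 46°, forward 6.4 m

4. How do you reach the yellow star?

blocked — turn right 99°, forward 2.6 m, then turn right 45°, forward 4.5 m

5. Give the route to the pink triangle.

turn left 160°, forward 4.3 m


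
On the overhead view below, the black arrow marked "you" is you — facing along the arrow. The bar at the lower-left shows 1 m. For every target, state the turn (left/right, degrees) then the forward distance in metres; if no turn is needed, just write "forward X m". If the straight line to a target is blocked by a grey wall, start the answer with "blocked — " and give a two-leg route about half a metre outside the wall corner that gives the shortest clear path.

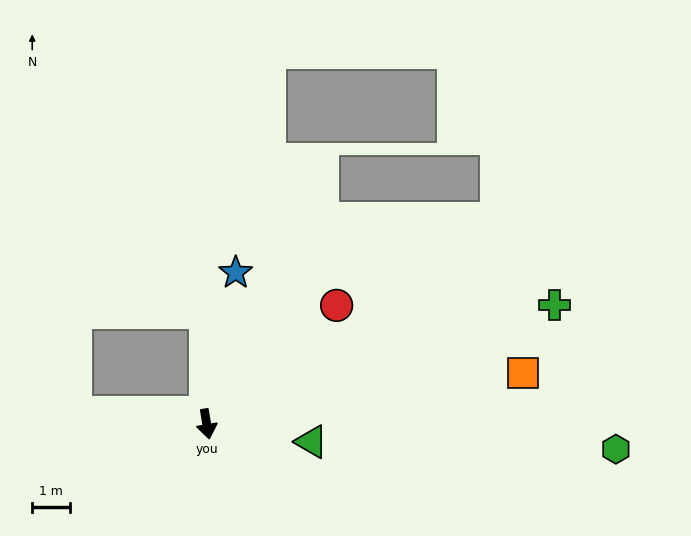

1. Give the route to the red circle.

turn left 123°, forward 4.7 m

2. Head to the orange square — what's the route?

turn left 90°, forward 8.6 m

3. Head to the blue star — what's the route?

turn left 160°, forward 4.1 m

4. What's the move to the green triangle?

turn left 71°, forward 2.8 m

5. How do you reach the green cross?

turn left 99°, forward 9.9 m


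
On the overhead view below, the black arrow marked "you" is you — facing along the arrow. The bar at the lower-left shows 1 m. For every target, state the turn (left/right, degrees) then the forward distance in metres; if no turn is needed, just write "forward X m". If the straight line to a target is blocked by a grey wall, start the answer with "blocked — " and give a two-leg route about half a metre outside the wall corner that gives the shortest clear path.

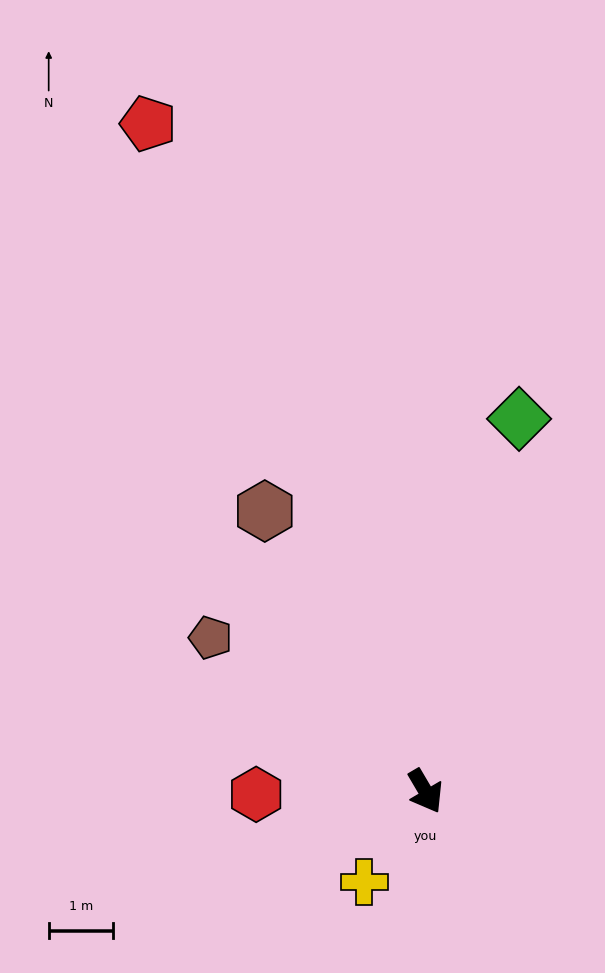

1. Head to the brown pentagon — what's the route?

turn right 156°, forward 4.1 m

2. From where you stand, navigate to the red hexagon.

turn right 119°, forward 2.6 m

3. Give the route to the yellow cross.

turn right 65°, forward 1.7 m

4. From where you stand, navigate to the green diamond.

turn left 135°, forward 6.0 m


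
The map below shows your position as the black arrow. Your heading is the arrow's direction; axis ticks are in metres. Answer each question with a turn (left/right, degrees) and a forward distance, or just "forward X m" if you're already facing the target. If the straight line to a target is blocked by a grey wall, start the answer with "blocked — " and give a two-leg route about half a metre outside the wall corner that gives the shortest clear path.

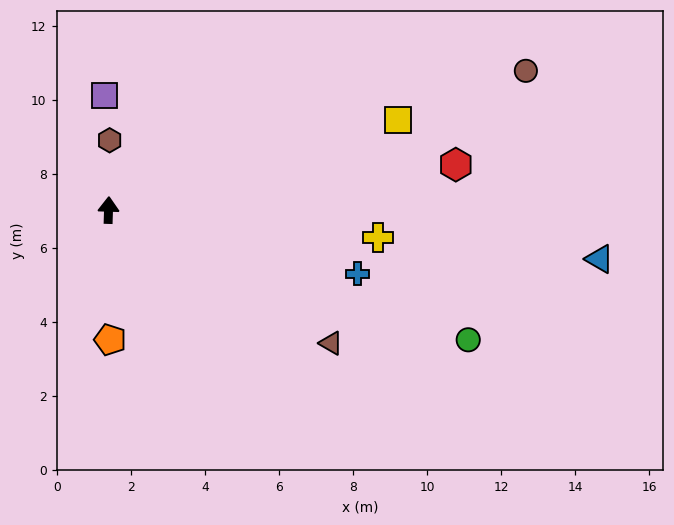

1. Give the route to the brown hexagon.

forward 1.9 m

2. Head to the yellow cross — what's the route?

turn right 94°, forward 7.3 m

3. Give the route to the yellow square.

turn right 71°, forward 8.2 m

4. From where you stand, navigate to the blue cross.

turn right 103°, forward 6.9 m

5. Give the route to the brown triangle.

turn right 119°, forward 7.0 m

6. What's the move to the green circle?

turn right 108°, forward 10.3 m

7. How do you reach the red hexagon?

turn right 81°, forward 9.5 m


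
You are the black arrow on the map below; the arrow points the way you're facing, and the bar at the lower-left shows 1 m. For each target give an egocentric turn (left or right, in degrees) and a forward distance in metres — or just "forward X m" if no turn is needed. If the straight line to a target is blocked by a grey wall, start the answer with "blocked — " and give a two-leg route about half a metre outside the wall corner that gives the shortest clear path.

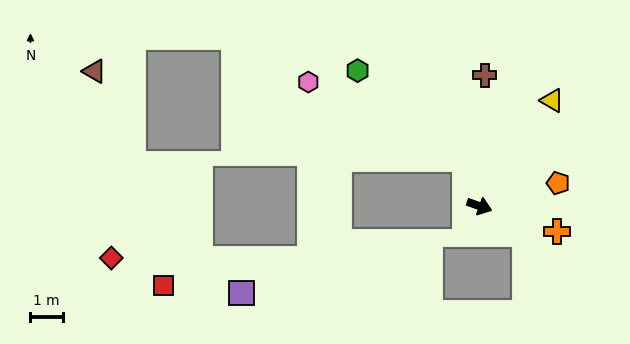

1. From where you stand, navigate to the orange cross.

forward 2.5 m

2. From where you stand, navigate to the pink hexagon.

blocked — turn left 126°, forward 1.5 m, then turn left 47°, forward 5.4 m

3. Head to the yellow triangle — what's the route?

turn left 75°, forward 3.9 m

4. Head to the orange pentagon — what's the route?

turn left 36°, forward 2.5 m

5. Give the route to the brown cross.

turn left 107°, forward 4.0 m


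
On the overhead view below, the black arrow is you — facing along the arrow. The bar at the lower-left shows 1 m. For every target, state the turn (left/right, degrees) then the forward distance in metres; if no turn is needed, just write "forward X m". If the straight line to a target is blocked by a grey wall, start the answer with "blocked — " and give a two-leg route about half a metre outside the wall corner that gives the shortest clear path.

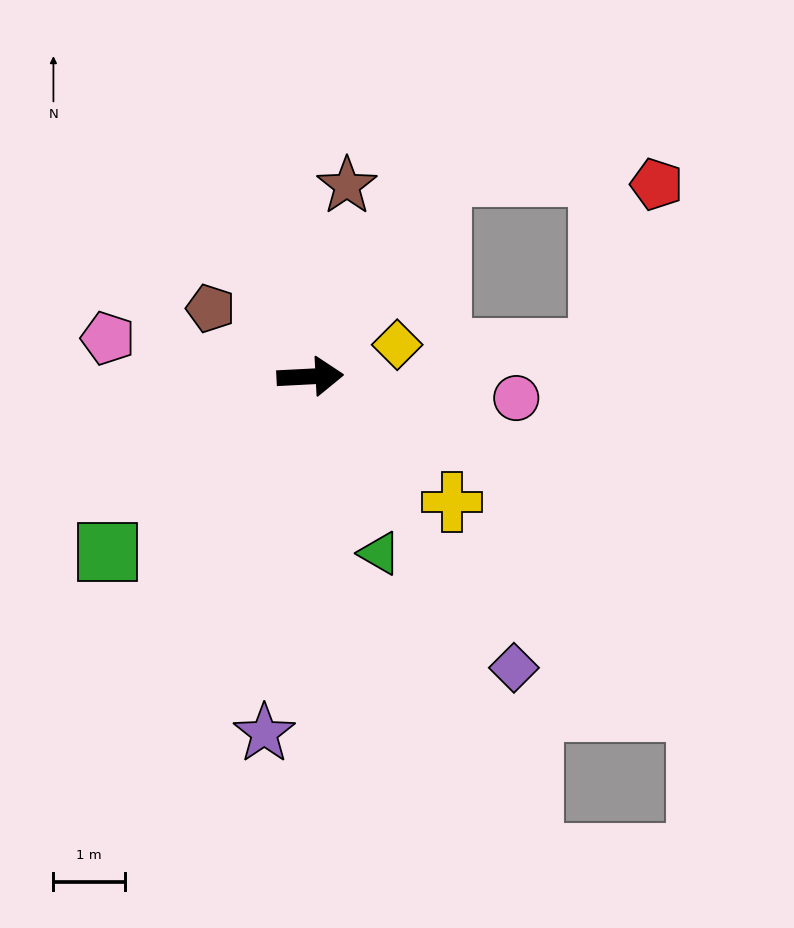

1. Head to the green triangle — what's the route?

turn right 72°, forward 2.7 m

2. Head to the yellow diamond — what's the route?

turn left 17°, forward 1.3 m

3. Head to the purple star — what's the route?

turn right 100°, forward 5.0 m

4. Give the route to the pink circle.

turn right 9°, forward 2.9 m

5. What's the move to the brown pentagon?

turn left 143°, forward 1.7 m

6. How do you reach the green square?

turn right 142°, forward 3.8 m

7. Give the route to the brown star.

turn left 76°, forward 2.7 m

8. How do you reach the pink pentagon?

turn left 166°, forward 2.9 m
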